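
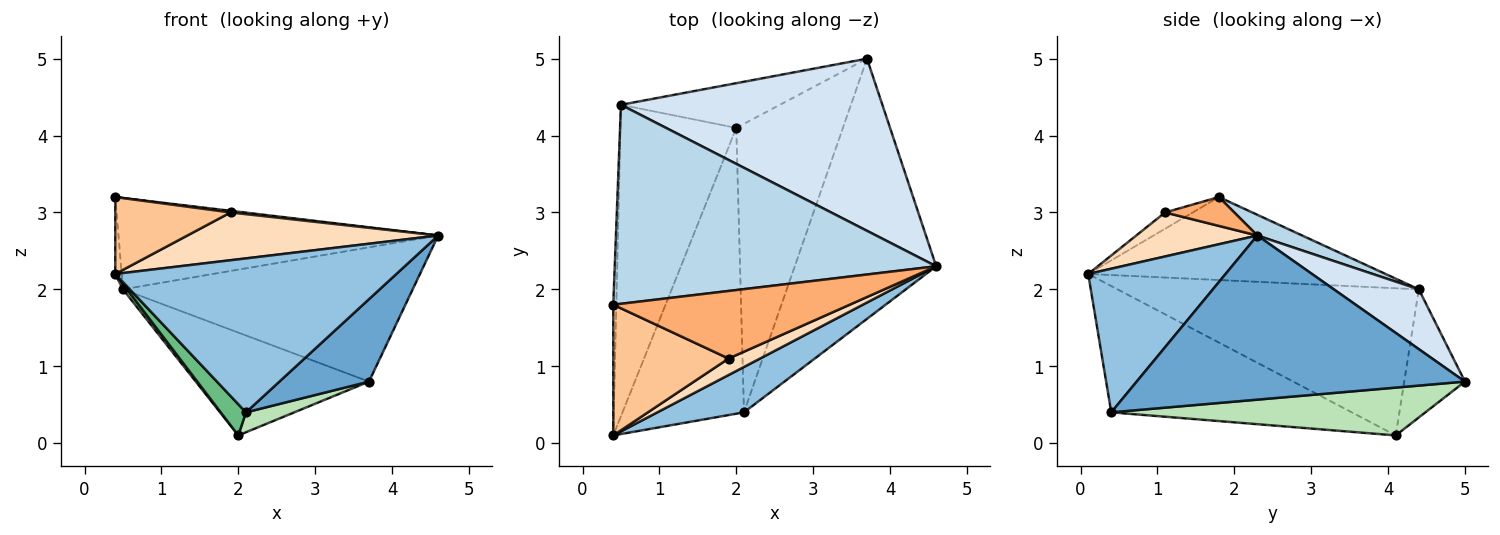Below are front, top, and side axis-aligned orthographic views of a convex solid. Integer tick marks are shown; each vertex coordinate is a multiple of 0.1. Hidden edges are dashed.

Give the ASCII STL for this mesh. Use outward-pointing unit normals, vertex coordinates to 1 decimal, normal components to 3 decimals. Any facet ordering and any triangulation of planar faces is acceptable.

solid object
 facet normal 0.742 -0.202 -0.639
  outer loop
   vertex 2.1 0.4 0.4
   vertex 3.7 5.0 0.8
   vertex 4.6 2.3 2.7
  endloop
 endfacet
 facet normal 0.424 -0.868 0.256
  outer loop
   vertex 2.1 0.4 0.4
   vertex 4.6 2.3 2.7
   vertex 0.4 0.1 2.2
  endloop
 endfacet
 facet normal 0.058 0.416 0.907
  outer loop
   vertex 0.5 4.4 2.0
   vertex 0.4 1.8 3.2
   vertex 4.6 2.3 2.7
  endloop
 endfacet
 facet normal 0.178 0.605 0.776
  outer loop
   vertex 0.5 4.4 2.0
   vertex 4.6 2.3 2.7
   vertex 3.7 5.0 0.8
  endloop
 endfacet
 facet normal -0.999 0.022 -0.037
  outer loop
   vertex 0.5 4.4 2.0
   vertex 0.4 0.1 2.2
   vertex 0.4 1.8 3.2
  endloop
 endfacet
 facet normal 0.121 -0.024 0.992
  outer loop
   vertex 1.9 1.1 3.0
   vertex 4.6 2.3 2.7
   vertex 0.4 1.8 3.2
  endloop
 endfacet
 facet normal -0.121 -0.503 0.856
  outer loop
   vertex 1.9 1.1 3.0
   vertex 0.4 1.8 3.2
   vertex 0.4 0.1 2.2
  endloop
 endfacet
 facet normal 0.415 -0.860 0.297
  outer loop
   vertex 1.9 1.1 3.0
   vertex 0.4 0.1 2.2
   vertex 4.6 2.3 2.7
  endloop
 endfacet
 facet normal -0.719 -0.075 -0.691
  outer loop
   vertex 2.0 4.1 0.1
   vertex 2.1 0.4 0.4
   vertex 0.4 0.1 2.2
  endloop
 endfacet
 facet normal -0.786 -0.011 -0.619
  outer loop
   vertex 2.0 4.1 0.1
   vertex 0.4 0.1 2.2
   vertex 0.5 4.4 2.0
  endloop
 endfacet
 facet normal 0.408 -0.063 -0.911
  outer loop
   vertex 2.0 4.1 0.1
   vertex 3.7 5.0 0.8
   vertex 2.1 0.4 0.4
  endloop
 endfacet
 facet normal -0.306 0.873 -0.379
  outer loop
   vertex 2.0 4.1 0.1
   vertex 0.5 4.4 2.0
   vertex 3.7 5.0 0.8
  endloop
 endfacet
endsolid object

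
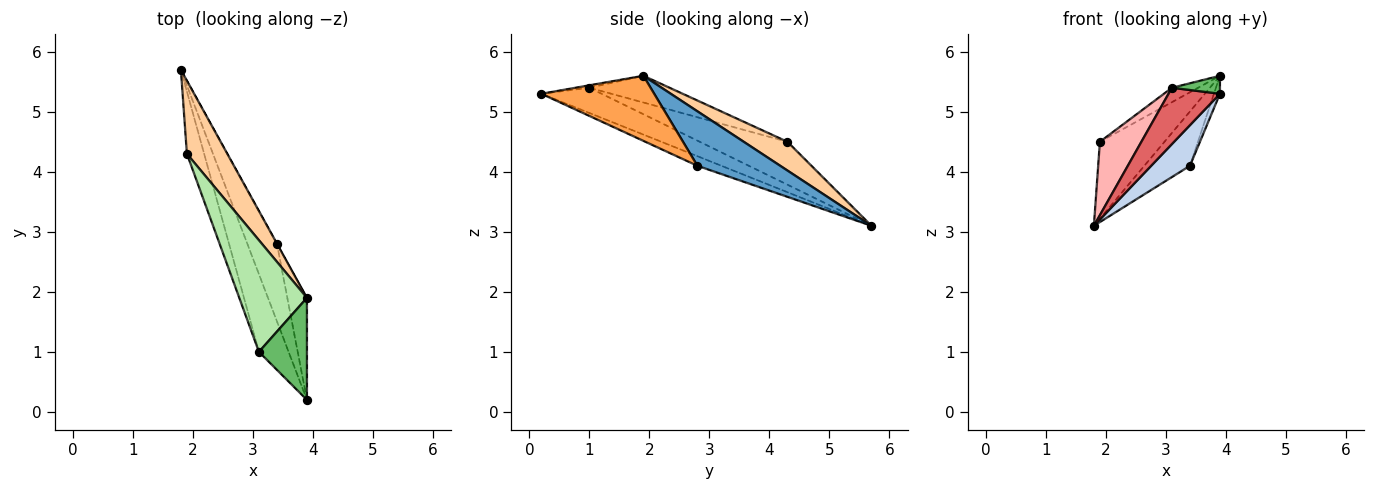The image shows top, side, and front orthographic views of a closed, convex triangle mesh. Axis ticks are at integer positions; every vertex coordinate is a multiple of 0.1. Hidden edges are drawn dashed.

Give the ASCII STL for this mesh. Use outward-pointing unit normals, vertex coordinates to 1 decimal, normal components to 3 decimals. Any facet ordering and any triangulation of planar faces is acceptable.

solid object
 facet normal 0.876 0.482 -0.003
  outer loop
   vertex 3.4 2.8 4.1
   vertex 1.8 5.7 3.1
   vertex 3.9 1.9 5.6
  endloop
 endfacet
 facet normal -0.276 -0.446 -0.851
  outer loop
   vertex 3.4 2.8 4.1
   vertex 3.9 0.2 5.3
   vertex 1.8 5.7 3.1
  endloop
 endfacet
 facet normal 0.956 0.051 -0.288
  outer loop
   vertex 3.4 2.8 4.1
   vertex 3.9 1.9 5.6
   vertex 3.9 0.2 5.3
  endloop
 endfacet
 facet normal 0.440 0.650 0.619
  outer loop
   vertex 1.9 4.3 4.5
   vertex 3.9 1.9 5.6
   vertex 1.8 5.7 3.1
  endloop
 endfacet
 facet normal -0.051 -0.174 0.984
  outer loop
   vertex 3.1 1.0 5.4
   vertex 3.9 0.2 5.3
   vertex 3.9 1.9 5.6
  endloop
 endfacet
 facet normal -0.365 0.119 0.923
  outer loop
   vertex 3.1 1.0 5.4
   vertex 3.9 1.9 5.6
   vertex 1.9 4.3 4.5
  endloop
 endfacet
 facet normal -0.567 -0.483 -0.667
  outer loop
   vertex 3.1 1.0 5.4
   vertex 1.8 5.7 3.1
   vertex 3.9 0.2 5.3
  endloop
 endfacet
 facet normal -0.850 -0.402 -0.341
  outer loop
   vertex 3.1 1.0 5.4
   vertex 1.9 4.3 4.5
   vertex 1.8 5.7 3.1
  endloop
 endfacet
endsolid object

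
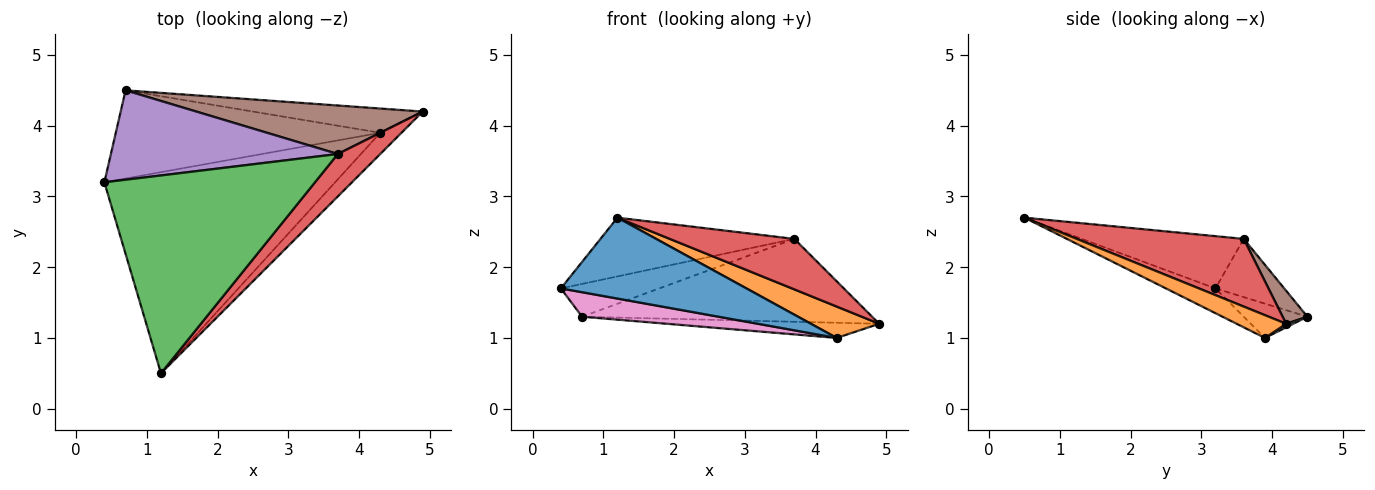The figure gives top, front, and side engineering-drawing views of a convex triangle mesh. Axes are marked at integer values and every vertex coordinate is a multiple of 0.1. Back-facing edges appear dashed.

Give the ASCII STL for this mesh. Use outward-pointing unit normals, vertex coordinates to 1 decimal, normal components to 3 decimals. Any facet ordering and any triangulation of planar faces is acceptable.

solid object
 facet normal -0.099 -0.371 -0.923
  outer loop
   vertex 4.3 3.9 1.0
   vertex 1.2 0.5 2.7
   vertex 0.4 3.2 1.7
  endloop
 endfacet
 facet normal 0.515 -0.710 -0.480
  outer loop
   vertex 4.3 3.9 1.0
   vertex 4.9 4.2 1.2
   vertex 1.2 0.5 2.7
  endloop
 endfacet
 facet normal -0.231 0.277 0.933
  outer loop
   vertex 3.7 3.6 2.4
   vertex 0.4 3.2 1.7
   vertex 1.2 0.5 2.7
  endloop
 endfacet
 facet normal 0.716 -0.534 0.449
  outer loop
   vertex 3.7 3.6 2.4
   vertex 1.2 0.5 2.7
   vertex 4.9 4.2 1.2
  endloop
 endfacet
 facet normal -0.234 0.335 0.913
  outer loop
   vertex 0.7 4.5 1.3
   vertex 0.4 3.2 1.7
   vertex 3.7 3.6 2.4
  endloop
 endfacet
 facet normal 0.073 0.861 0.504
  outer loop
   vertex 0.7 4.5 1.3
   vertex 3.7 3.6 2.4
   vertex 4.9 4.2 1.2
  endloop
 endfacet
 facet normal -0.124 -0.266 -0.956
  outer loop
   vertex 0.7 4.5 1.3
   vertex 4.3 3.9 1.0
   vertex 0.4 3.2 1.7
  endloop
 endfacet
 facet normal 0.018 0.530 -0.848
  outer loop
   vertex 0.7 4.5 1.3
   vertex 4.9 4.2 1.2
   vertex 4.3 3.9 1.0
  endloop
 endfacet
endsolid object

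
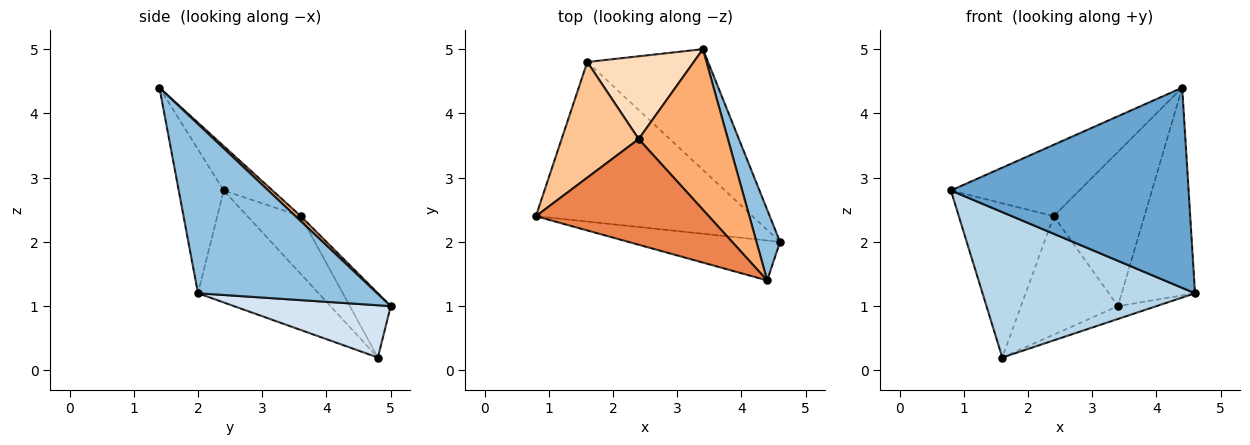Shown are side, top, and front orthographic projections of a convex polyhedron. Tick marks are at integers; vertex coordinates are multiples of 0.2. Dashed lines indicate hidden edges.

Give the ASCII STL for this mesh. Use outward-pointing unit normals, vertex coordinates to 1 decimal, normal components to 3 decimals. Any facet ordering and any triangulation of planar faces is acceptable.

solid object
 facet normal -0.182 -0.964 -0.192
  outer loop
   vertex 4.4 1.4 4.4
   vertex 0.8 2.4 2.8
   vertex 4.6 2.0 1.2
  endloop
 endfacet
 facet normal 0.918 0.376 0.128
  outer loop
   vertex 4.4 1.4 4.4
   vertex 4.6 2.0 1.2
   vertex 3.4 5.0 1.0
  endloop
 endfacet
 facet normal -0.357 -0.629 -0.691
  outer loop
   vertex 1.6 4.8 0.2
   vertex 4.6 2.0 1.2
   vertex 0.8 2.4 2.8
  endloop
 endfacet
 facet normal 0.395 0.097 -0.913
  outer loop
   vertex 1.6 4.8 0.2
   vertex 3.4 5.0 1.0
   vertex 4.6 2.0 1.2
  endloop
 endfacet
 facet normal -0.208 0.548 0.810
  outer loop
   vertex 2.4 3.6 2.4
   vertex 0.8 2.4 2.8
   vertex 4.4 1.4 4.4
  endloop
 endfacet
 facet normal 0.040 0.692 0.721
  outer loop
   vertex 2.4 3.6 2.4
   vertex 4.4 1.4 4.4
   vertex 3.4 5.0 1.0
  endloop
 endfacet
 facet normal -0.410 0.730 0.547
  outer loop
   vertex 2.4 3.6 2.4
   vertex 1.6 4.8 0.2
   vertex 0.8 2.4 2.8
  endloop
 endfacet
 facet normal -0.327 0.775 0.541
  outer loop
   vertex 2.4 3.6 2.4
   vertex 3.4 5.0 1.0
   vertex 1.6 4.8 0.2
  endloop
 endfacet
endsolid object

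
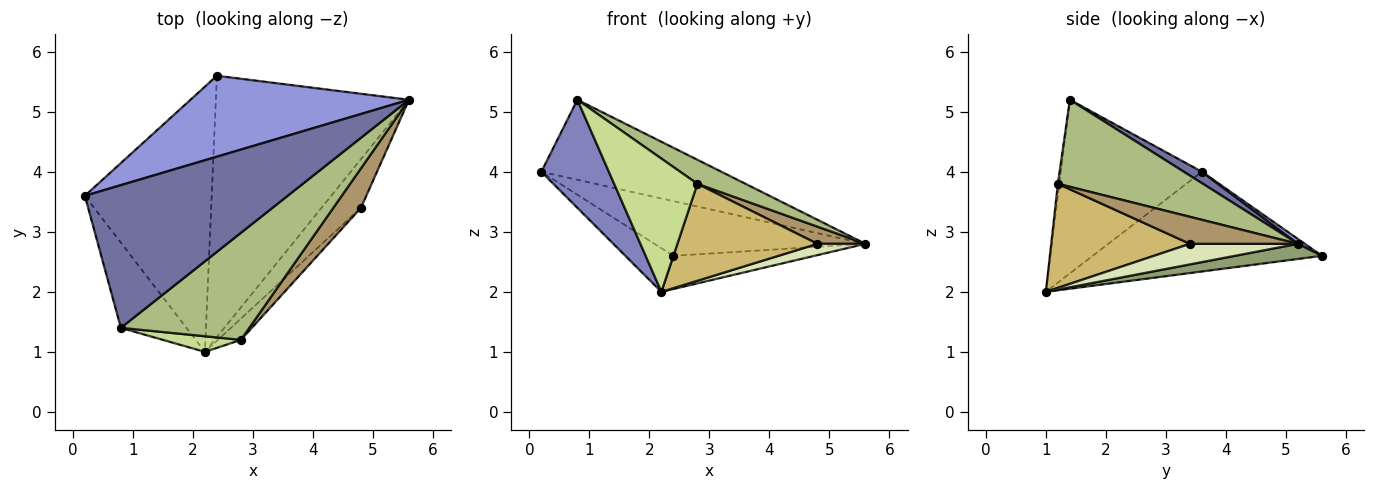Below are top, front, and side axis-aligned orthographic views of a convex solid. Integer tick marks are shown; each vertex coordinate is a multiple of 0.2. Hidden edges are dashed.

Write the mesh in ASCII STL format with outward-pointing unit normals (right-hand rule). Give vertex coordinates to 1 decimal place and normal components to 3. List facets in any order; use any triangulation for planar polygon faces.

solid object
 facet normal 0.049 0.489 0.871
  outer loop
   vertex 0.8 1.4 5.2
   vertex 5.6 5.2 2.8
   vertex 0.2 3.6 4.0
  endloop
 endfacet
 facet normal -0.854 -0.409 -0.322
  outer loop
   vertex 0.8 1.4 5.2
   vertex 0.2 3.6 4.0
   vertex 2.2 1.0 2.0
  endloop
 endfacet
 facet normal 0.018 0.560 0.828
  outer loop
   vertex 2.4 5.6 2.6
   vertex 0.2 3.6 4.0
   vertex 5.6 5.2 2.8
  endloop
 endfacet
 facet normal -0.613 0.128 -0.780
  outer loop
   vertex 2.4 5.6 2.6
   vertex 2.2 1.0 2.0
   vertex 0.2 3.6 4.0
  endloop
 endfacet
 facet normal 0.078 0.126 -0.989
  outer loop
   vertex 2.4 5.6 2.6
   vertex 5.6 5.2 2.8
   vertex 2.2 1.0 2.0
  endloop
 endfacet
 facet normal 0.552 -0.183 0.814
  outer loop
   vertex 2.8 1.2 3.8
   vertex 5.6 5.2 2.8
   vertex 0.8 1.4 5.2
  endloop
 endfacet
 facet normal -0.018 -0.993 0.116
  outer loop
   vertex 2.8 1.2 3.8
   vertex 0.8 1.4 5.2
   vertex 2.2 1.0 2.0
  endloop
 endfacet
 facet normal 0.453 -0.201 -0.868
  outer loop
   vertex 4.8 3.4 2.8
   vertex 2.2 1.0 2.0
   vertex 5.6 5.2 2.8
  endloop
 endfacet
 facet normal 0.668 -0.297 0.683
  outer loop
   vertex 4.8 3.4 2.8
   vertex 5.6 5.2 2.8
   vertex 2.8 1.2 3.8
  endloop
 endfacet
 facet normal 0.695 -0.702 -0.154
  outer loop
   vertex 4.8 3.4 2.8
   vertex 2.8 1.2 3.8
   vertex 2.2 1.0 2.0
  endloop
 endfacet
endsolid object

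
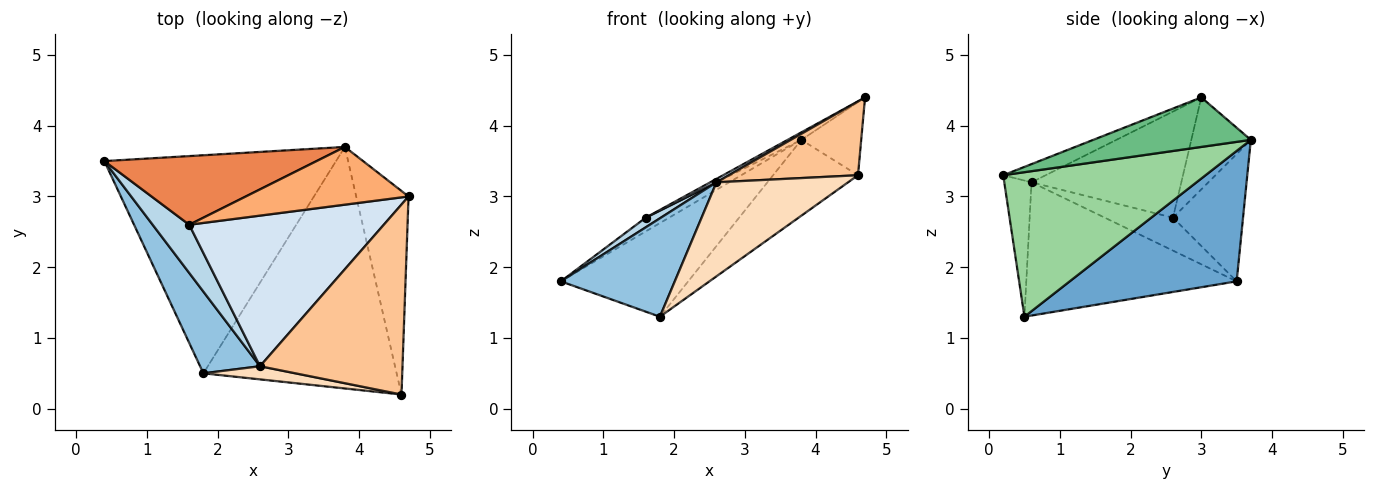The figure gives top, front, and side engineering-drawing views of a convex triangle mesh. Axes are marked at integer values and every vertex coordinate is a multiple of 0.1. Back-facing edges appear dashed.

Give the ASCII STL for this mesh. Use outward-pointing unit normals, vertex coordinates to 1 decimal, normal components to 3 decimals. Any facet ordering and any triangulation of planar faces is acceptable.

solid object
 facet normal 0.459 0.350 -0.816
  outer loop
   vertex 3.8 3.7 3.8
   vertex 1.8 0.5 1.3
   vertex 0.4 3.5 1.8
  endloop
 endfacet
 facet normal -0.818 -0.443 0.368
  outer loop
   vertex 2.6 0.6 3.2
   vertex 0.4 3.5 1.8
   vertex 1.8 0.5 1.3
  endloop
 endfacet
 facet normal -0.662 -0.147 0.735
  outer loop
   vertex 1.6 2.6 2.7
   vertex 0.4 3.5 1.8
   vertex 2.6 0.6 3.2
  endloop
 endfacet
 facet normal -0.479 -0.020 0.878
  outer loop
   vertex 1.6 2.6 2.7
   vertex 2.6 0.6 3.2
   vertex 4.7 3.0 4.4
  endloop
 endfacet
 facet normal -0.507 0.169 0.845
  outer loop
   vertex 1.6 2.6 2.7
   vertex 3.8 3.7 3.8
   vertex 0.4 3.5 1.8
  endloop
 endfacet
 facet normal -0.489 0.113 0.865
  outer loop
   vertex 1.6 2.6 2.7
   vertex 4.7 3.0 4.4
   vertex 3.8 3.7 3.8
  endloop
 endfacet
 facet normal -0.118 -0.359 0.926
  outer loop
   vertex 4.6 0.2 3.3
   vertex 4.7 3.0 4.4
   vertex 2.6 0.6 3.2
  endloop
 endfacet
 facet normal -0.201 -0.970 0.136
  outer loop
   vertex 4.6 0.2 3.3
   vertex 2.6 0.6 3.2
   vertex 1.8 0.5 1.3
  endloop
 endfacet
 facet normal 0.665 0.252 -0.703
  outer loop
   vertex 4.6 0.2 3.3
   vertex 3.8 3.7 3.8
   vertex 4.7 3.0 4.4
  endloop
 endfacet
 facet normal 0.581 0.244 -0.777
  outer loop
   vertex 4.6 0.2 3.3
   vertex 1.8 0.5 1.3
   vertex 3.8 3.7 3.8
  endloop
 endfacet
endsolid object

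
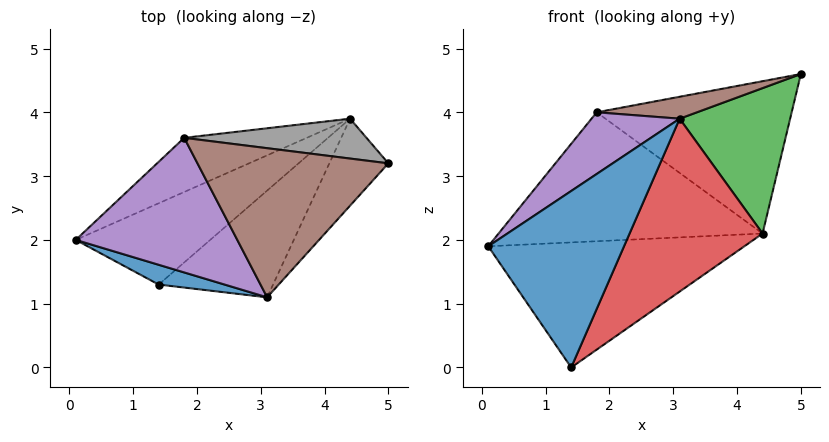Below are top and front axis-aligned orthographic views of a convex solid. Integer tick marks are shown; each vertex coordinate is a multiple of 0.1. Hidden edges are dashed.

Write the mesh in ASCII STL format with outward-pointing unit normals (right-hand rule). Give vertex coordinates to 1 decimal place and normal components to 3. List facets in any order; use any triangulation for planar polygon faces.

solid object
 facet normal -0.349 -0.931 0.104
  outer loop
   vertex 1.4 1.3 0.0
   vertex 3.1 1.1 3.9
   vertex 0.1 2.0 1.9
  endloop
 endfacet
 facet normal -0.326 0.793 -0.515
  outer loop
   vertex 4.4 3.9 2.1
   vertex 1.4 1.3 0.0
   vertex 0.1 2.0 1.9
  endloop
 endfacet
 facet normal 0.751 -0.567 -0.339
  outer loop
   vertex 4.4 3.9 2.1
   vertex 5.0 3.2 4.6
   vertex 3.1 1.1 3.9
  endloop
 endfacet
 facet normal 0.742 -0.571 -0.352
  outer loop
   vertex 4.4 3.9 2.1
   vertex 3.1 1.1 3.9
   vertex 1.4 1.3 0.0
  endloop
 endfacet
 facet normal -0.590 -0.336 0.734
  outer loop
   vertex 1.8 3.6 4.0
   vertex 0.1 2.0 1.9
   vertex 3.1 1.1 3.9
  endloop
 endfacet
 facet normal -0.200 -0.143 0.969
  outer loop
   vertex 1.8 3.6 4.0
   vertex 3.1 1.1 3.9
   vertex 5.0 3.2 4.6
  endloop
 endfacet
 facet normal -0.363 0.859 -0.361
  outer loop
   vertex 1.8 3.6 4.0
   vertex 4.4 3.9 2.1
   vertex 0.1 2.0 1.9
  endloop
 endfacet
 facet normal 0.073 0.965 0.253
  outer loop
   vertex 1.8 3.6 4.0
   vertex 5.0 3.2 4.6
   vertex 4.4 3.9 2.1
  endloop
 endfacet
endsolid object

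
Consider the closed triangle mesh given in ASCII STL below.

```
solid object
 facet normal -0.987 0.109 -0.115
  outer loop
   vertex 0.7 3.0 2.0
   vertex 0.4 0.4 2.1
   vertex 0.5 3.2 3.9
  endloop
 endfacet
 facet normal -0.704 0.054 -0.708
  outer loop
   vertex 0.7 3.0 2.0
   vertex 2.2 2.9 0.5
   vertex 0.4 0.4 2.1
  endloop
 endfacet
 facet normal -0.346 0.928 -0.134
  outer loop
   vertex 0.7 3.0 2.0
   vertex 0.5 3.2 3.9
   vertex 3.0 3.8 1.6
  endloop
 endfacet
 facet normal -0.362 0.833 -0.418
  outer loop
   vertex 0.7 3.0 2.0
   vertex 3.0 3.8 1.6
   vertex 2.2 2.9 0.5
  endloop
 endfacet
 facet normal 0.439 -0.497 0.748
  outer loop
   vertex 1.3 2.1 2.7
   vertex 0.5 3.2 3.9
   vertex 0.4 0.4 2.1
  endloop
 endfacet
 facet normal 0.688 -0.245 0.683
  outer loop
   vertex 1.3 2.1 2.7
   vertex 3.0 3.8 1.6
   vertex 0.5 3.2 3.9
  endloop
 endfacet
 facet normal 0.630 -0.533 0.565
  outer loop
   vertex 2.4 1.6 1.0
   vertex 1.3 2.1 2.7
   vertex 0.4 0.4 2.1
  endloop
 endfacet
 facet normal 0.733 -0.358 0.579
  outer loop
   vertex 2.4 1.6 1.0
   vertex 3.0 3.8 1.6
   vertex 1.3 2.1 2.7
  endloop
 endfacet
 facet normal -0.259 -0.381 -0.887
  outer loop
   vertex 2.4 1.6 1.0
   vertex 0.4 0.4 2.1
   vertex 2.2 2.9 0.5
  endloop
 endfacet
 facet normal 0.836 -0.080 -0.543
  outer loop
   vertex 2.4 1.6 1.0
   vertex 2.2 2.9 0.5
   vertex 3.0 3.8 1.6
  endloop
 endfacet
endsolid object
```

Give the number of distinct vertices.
7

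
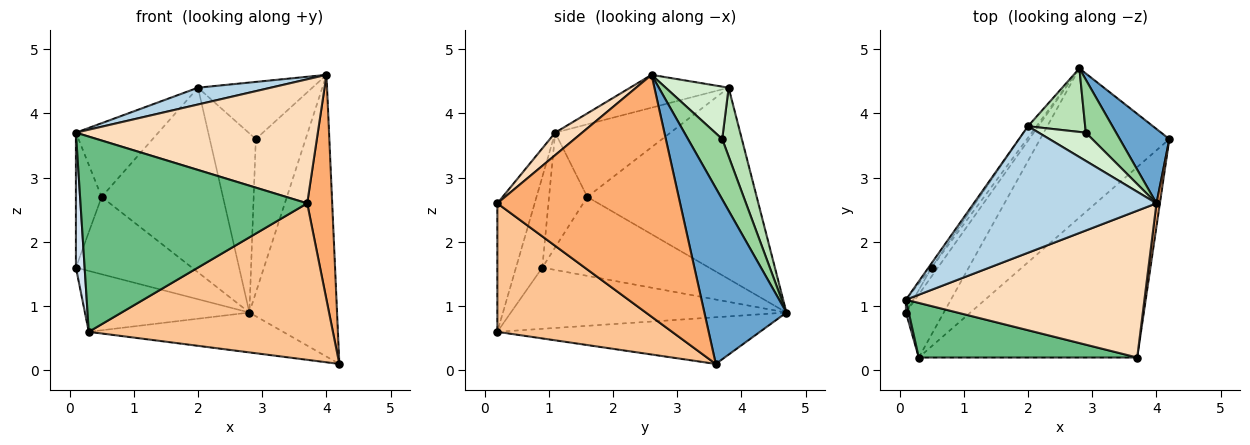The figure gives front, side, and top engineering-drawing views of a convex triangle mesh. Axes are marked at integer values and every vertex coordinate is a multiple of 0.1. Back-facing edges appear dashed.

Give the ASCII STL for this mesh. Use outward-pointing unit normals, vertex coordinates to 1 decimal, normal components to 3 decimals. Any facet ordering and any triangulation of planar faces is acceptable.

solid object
 facet normal 0.671 0.717 0.189
  outer loop
   vertex 4.0 2.6 4.6
   vertex 4.2 3.6 0.1
   vertex 2.8 4.7 0.9
  endloop
 endfacet
 facet normal -0.330 0.244 -0.912
  outer loop
   vertex 0.3 0.2 0.6
   vertex 2.8 4.7 0.9
   vertex 4.2 3.6 0.1
  endloop
 endfacet
 facet normal -0.175 -0.130 0.976
  outer loop
   vertex 2.0 3.8 4.4
   vertex 0.1 1.1 3.7
   vertex 4.0 2.6 4.6
  endloop
 endfacet
 facet normal -0.949 -0.314 0.030
  outer loop
   vertex 0.1 0.9 1.6
   vertex 0.3 0.2 0.6
   vertex 0.1 1.1 3.7
  endloop
 endfacet
 facet normal -0.759 0.453 -0.469
  outer loop
   vertex 0.1 0.9 1.6
   vertex 2.8 4.7 0.9
   vertex 0.3 0.2 0.6
  endloop
 endfacet
 facet normal 0.991 -0.135 0.014
  outer loop
   vertex 3.7 0.2 2.6
   vertex 4.2 3.6 0.1
   vertex 4.0 2.6 4.6
  endloop
 endfacet
 facet normal 0.414 -0.578 -0.703
  outer loop
   vertex 3.7 0.2 2.6
   vertex 0.3 0.2 0.6
   vertex 4.2 3.6 0.1
  endloop
 endfacet
 facet normal 0.072 -0.644 0.762
  outer loop
   vertex 3.7 0.2 2.6
   vertex 4.0 2.6 4.6
   vertex 0.1 1.1 3.7
  endloop
 endfacet
 facet normal -0.156 -0.951 0.266
  outer loop
   vertex 3.7 0.2 2.6
   vertex 0.1 1.1 3.7
   vertex 0.3 0.2 0.6
  endloop
 endfacet
 facet normal 0.544 0.793 0.274
  outer loop
   vertex 2.9 3.7 3.6
   vertex 4.0 2.6 4.6
   vertex 2.8 4.7 0.9
  endloop
 endfacet
 facet normal 0.373 0.875 0.310
  outer loop
   vertex 2.9 3.7 3.6
   vertex 2.8 4.7 0.9
   vertex 2.0 3.8 4.4
  endloop
 endfacet
 facet normal 0.443 0.804 0.397
  outer loop
   vertex 2.9 3.7 3.6
   vertex 2.0 3.8 4.4
   vertex 4.0 2.6 4.6
  endloop
 endfacet
 facet normal -0.829 0.557 -0.053
  outer loop
   vertex 0.5 1.6 2.7
   vertex 0.1 0.9 1.6
   vertex 0.1 1.1 3.7
  endloop
 endfacet
 facet normal -0.819 0.570 -0.065
  outer loop
   vertex 0.5 1.6 2.7
   vertex 2.8 4.7 0.9
   vertex 0.1 0.9 1.6
  endloop
 endfacet
 facet normal -0.813 0.581 -0.035
  outer loop
   vertex 0.5 1.6 2.7
   vertex 0.1 1.1 3.7
   vertex 2.0 3.8 4.4
  endloop
 endfacet
 facet normal -0.812 0.582 -0.036
  outer loop
   vertex 0.5 1.6 2.7
   vertex 2.0 3.8 4.4
   vertex 2.8 4.7 0.9
  endloop
 endfacet
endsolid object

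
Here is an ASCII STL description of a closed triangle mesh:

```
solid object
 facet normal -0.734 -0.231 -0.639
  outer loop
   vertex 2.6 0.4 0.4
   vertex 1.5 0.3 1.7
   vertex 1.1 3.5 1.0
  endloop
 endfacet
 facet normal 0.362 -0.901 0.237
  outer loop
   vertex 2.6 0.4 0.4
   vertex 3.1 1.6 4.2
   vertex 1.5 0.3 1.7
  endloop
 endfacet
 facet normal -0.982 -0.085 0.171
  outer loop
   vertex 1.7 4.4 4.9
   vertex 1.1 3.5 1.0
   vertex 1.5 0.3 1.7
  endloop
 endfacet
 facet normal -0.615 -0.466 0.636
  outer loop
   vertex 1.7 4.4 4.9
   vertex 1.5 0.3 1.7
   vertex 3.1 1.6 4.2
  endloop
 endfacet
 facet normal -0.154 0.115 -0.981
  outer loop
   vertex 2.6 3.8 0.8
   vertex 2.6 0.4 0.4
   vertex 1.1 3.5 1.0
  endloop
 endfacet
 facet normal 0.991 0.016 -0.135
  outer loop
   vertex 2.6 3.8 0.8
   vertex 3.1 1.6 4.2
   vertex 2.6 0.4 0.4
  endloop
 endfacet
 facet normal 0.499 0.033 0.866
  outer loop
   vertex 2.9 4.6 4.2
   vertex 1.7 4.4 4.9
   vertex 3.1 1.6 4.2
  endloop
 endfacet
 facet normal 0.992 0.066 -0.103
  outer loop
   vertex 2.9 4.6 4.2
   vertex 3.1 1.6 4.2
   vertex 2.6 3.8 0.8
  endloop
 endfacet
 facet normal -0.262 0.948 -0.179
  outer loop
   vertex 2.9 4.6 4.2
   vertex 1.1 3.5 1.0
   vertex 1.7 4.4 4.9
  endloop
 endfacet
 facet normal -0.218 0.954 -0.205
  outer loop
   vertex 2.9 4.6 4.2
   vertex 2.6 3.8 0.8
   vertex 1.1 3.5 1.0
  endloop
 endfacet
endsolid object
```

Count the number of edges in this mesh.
15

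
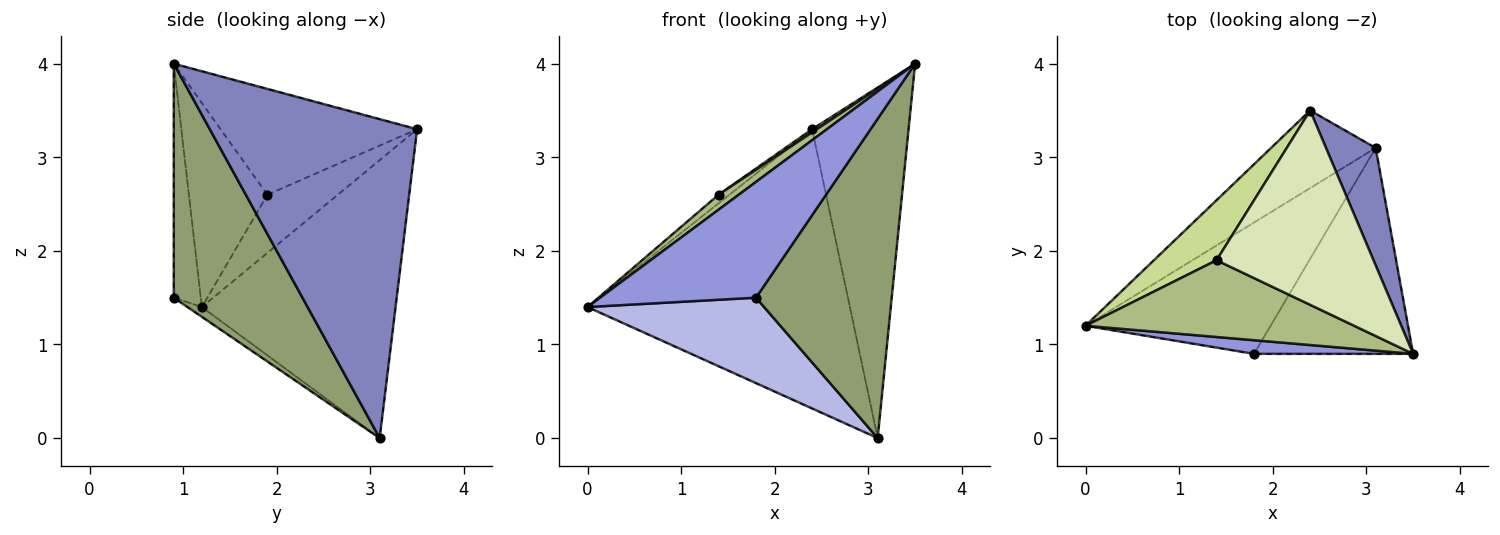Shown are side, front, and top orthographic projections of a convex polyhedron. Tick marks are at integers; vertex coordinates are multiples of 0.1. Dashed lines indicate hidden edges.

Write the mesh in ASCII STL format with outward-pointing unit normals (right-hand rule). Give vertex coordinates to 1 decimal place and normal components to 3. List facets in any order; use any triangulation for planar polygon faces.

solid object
 facet normal -0.580 0.785 -0.218
  outer loop
   vertex 3.1 3.1 0.0
   vertex 0.0 1.2 1.4
   vertex 2.4 3.5 3.3
  endloop
 endfacet
 facet normal 0.898 0.418 0.140
  outer loop
   vertex 3.1 3.1 0.0
   vertex 2.4 3.5 3.3
   vertex 3.5 0.9 4.0
  endloop
 endfacet
 facet normal -0.170 -0.979 0.115
  outer loop
   vertex 1.8 0.9 1.5
   vertex 3.5 0.9 4.0
   vertex 0.0 1.2 1.4
  endloop
 endfacet
 facet normal -0.044 -0.545 -0.837
  outer loop
   vertex 1.8 0.9 1.5
   vertex 0.0 1.2 1.4
   vertex 3.1 3.1 0.0
  endloop
 endfacet
 facet normal 0.623 -0.657 -0.424
  outer loop
   vertex 1.8 0.9 1.5
   vertex 3.1 3.1 0.0
   vertex 3.5 0.9 4.0
  endloop
 endfacet
 facet normal -0.598 -0.154 0.787
  outer loop
   vertex 1.4 1.9 2.6
   vertex 0.0 1.2 1.4
   vertex 3.5 0.9 4.0
  endloop
 endfacet
 facet normal -0.677 0.104 0.729
  outer loop
   vertex 1.4 1.9 2.6
   vertex 2.4 3.5 3.3
   vertex 0.0 1.2 1.4
  endloop
 endfacet
 facet normal -0.559 -0.013 0.829
  outer loop
   vertex 1.4 1.9 2.6
   vertex 3.5 0.9 4.0
   vertex 2.4 3.5 3.3
  endloop
 endfacet
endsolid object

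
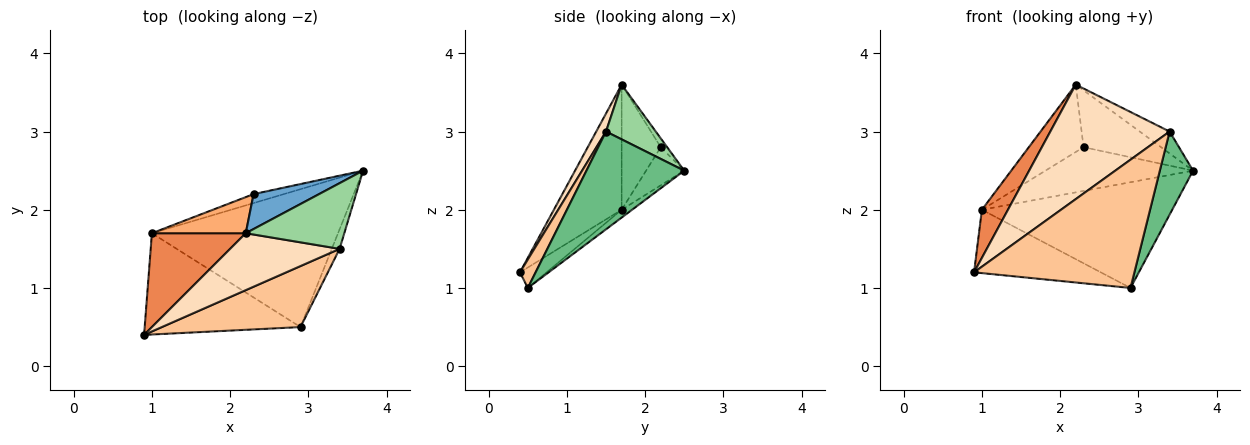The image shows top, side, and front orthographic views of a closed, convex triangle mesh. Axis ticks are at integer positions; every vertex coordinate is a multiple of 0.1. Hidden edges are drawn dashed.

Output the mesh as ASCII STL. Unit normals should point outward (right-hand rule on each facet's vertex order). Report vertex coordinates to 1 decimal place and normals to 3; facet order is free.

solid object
 facet normal -0.070 0.850 0.522
  outer loop
   vertex 2.3 2.2 2.8
   vertex 2.2 1.7 3.6
   vertex 3.7 2.5 2.5
  endloop
 endfacet
 facet normal -0.111 0.527 -0.843
  outer loop
   vertex 1.0 1.7 2.0
   vertex 2.9 0.5 1.0
   vertex 0.9 0.4 1.2
  endloop
 endfacet
 facet normal -0.033 0.608 -0.793
  outer loop
   vertex 1.0 1.7 2.0
   vertex 3.7 2.5 2.5
   vertex 2.9 0.5 1.0
  endloop
 endfacet
 facet normal -0.245 0.950 -0.195
  outer loop
   vertex 1.0 1.7 2.0
   vertex 2.3 2.2 2.8
   vertex 3.7 2.5 2.5
  endloop
 endfacet
 facet normal -0.765 -0.294 0.573
  outer loop
   vertex 1.0 1.7 2.0
   vertex 0.9 0.4 1.2
   vertex 2.2 1.7 3.6
  endloop
 endfacet
 facet normal -0.533 0.746 0.400
  outer loop
   vertex 1.0 1.7 2.0
   vertex 2.2 1.7 3.6
   vertex 2.3 2.2 2.8
  endloop
 endfacet
 facet normal 0.088 -0.900 0.428
  outer loop
   vertex 3.4 1.5 3.0
   vertex 0.9 0.4 1.2
   vertex 2.9 0.5 1.0
  endloop
 endfacet
 facet normal 0.073 -0.893 0.444
  outer loop
   vertex 3.4 1.5 3.0
   vertex 2.2 1.7 3.6
   vertex 0.9 0.4 1.2
  endloop
 endfacet
 facet normal 0.944 -0.321 -0.076
  outer loop
   vertex 3.4 1.5 3.0
   vertex 2.9 0.5 1.0
   vertex 3.7 2.5 2.5
  endloop
 endfacet
 facet normal 0.466 0.280 0.839
  outer loop
   vertex 3.4 1.5 3.0
   vertex 3.7 2.5 2.5
   vertex 2.2 1.7 3.6
  endloop
 endfacet
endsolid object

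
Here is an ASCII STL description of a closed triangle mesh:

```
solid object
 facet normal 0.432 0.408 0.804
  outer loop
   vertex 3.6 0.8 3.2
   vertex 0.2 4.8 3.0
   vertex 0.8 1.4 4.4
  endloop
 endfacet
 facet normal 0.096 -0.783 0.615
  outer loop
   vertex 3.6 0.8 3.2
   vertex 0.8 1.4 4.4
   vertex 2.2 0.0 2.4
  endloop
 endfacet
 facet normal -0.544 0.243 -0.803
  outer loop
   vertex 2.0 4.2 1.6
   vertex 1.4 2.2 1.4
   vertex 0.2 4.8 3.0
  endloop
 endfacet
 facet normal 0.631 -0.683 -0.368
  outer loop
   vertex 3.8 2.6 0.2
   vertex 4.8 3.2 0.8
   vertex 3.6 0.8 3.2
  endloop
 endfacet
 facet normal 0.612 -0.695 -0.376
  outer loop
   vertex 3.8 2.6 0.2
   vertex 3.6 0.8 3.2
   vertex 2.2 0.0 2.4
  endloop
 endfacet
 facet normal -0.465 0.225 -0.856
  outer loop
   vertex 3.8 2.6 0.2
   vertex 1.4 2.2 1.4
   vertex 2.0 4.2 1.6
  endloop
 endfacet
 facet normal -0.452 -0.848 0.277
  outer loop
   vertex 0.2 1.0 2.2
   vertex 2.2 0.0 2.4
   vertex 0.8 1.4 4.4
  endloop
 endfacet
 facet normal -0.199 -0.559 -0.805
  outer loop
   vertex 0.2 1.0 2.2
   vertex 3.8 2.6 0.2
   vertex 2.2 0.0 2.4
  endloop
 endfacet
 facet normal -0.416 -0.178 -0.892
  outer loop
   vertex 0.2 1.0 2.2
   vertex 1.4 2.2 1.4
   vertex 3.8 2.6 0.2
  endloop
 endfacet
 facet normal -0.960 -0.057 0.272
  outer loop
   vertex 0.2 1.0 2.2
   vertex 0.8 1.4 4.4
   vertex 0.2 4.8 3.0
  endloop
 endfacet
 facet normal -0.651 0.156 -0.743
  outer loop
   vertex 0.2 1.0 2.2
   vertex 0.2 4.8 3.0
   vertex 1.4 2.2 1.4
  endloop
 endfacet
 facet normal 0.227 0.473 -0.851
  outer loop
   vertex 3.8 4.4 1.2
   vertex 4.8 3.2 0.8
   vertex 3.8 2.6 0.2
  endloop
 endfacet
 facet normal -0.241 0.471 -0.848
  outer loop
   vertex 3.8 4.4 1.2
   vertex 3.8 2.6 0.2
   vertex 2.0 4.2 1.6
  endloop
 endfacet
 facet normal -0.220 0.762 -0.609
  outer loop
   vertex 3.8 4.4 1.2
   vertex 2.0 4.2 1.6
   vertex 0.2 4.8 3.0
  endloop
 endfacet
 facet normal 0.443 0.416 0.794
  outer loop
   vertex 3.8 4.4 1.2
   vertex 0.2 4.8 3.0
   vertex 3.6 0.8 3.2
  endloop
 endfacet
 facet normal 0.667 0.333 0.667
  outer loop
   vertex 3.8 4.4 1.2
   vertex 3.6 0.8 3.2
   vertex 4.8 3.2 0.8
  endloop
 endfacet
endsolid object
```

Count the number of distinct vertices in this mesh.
10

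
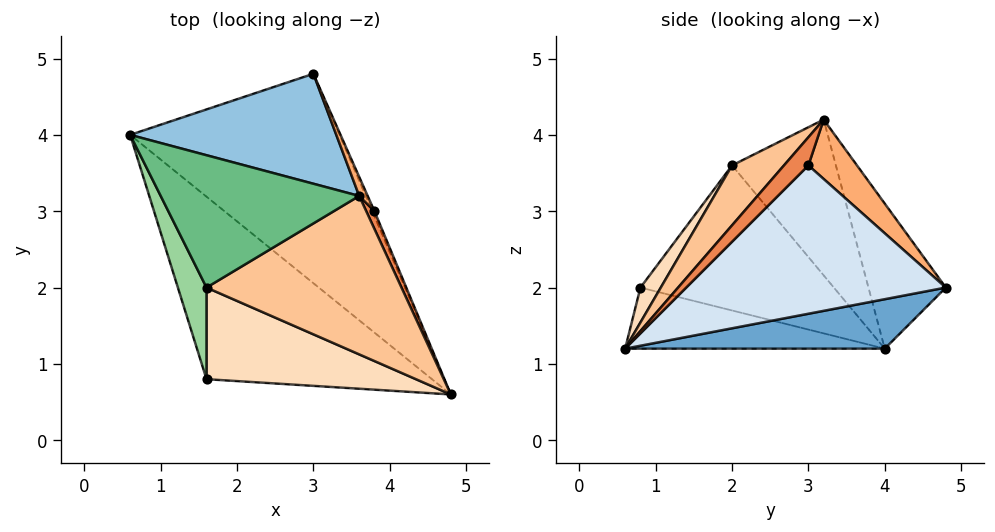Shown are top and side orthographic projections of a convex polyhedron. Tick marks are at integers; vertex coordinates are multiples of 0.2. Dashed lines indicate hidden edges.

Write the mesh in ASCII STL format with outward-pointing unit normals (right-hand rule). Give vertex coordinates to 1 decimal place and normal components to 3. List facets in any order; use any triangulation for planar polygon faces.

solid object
 facet normal 0.221 0.273 -0.936
  outer loop
   vertex 3.0 4.8 2.0
   vertex 4.8 0.6 1.2
   vertex 0.6 4.0 1.2
  endloop
 endfacet
 facet normal -0.426 0.673 0.605
  outer loop
   vertex 3.6 3.2 4.2
   vertex 3.0 4.8 2.0
   vertex 0.6 4.0 1.2
  endloop
 endfacet
 facet normal -0.249 -0.307 -0.918
  outer loop
   vertex 1.6 0.8 2.0
   vertex 0.6 4.0 1.2
   vertex 4.8 0.6 1.2
  endloop
 endfacet
 facet normal 0.918 0.396 -0.014
  outer loop
   vertex 3.8 3.0 3.6
   vertex 4.8 0.6 1.2
   vertex 3.0 4.8 2.0
  endloop
 endfacet
 facet normal 0.953 0.119 0.278
  outer loop
   vertex 3.8 3.0 3.6
   vertex 3.6 3.2 4.2
   vertex 4.8 0.6 1.2
  endloop
 endfacet
 facet normal 0.862 0.492 0.123
  outer loop
   vertex 3.8 3.0 3.6
   vertex 3.0 4.8 2.0
   vertex 3.6 3.2 4.2
  endloop
 endfacet
 facet normal 0.211 -0.695 0.687
  outer loop
   vertex 1.6 2.0 3.6
   vertex 4.8 0.6 1.2
   vertex 3.6 3.2 4.2
  endloop
 endfacet
 facet normal 0.100 -0.796 0.597
  outer loop
   vertex 1.6 2.0 3.6
   vertex 1.6 0.8 2.0
   vertex 4.8 0.6 1.2
  endloop
 endfacet
 facet normal -0.521 0.536 0.664
  outer loop
   vertex 1.6 2.0 3.6
   vertex 3.6 3.2 4.2
   vertex 0.6 4.0 1.2
  endloop
 endfacet
 facet normal -0.950 -0.250 0.187
  outer loop
   vertex 1.6 2.0 3.6
   vertex 0.6 4.0 1.2
   vertex 1.6 0.8 2.0
  endloop
 endfacet
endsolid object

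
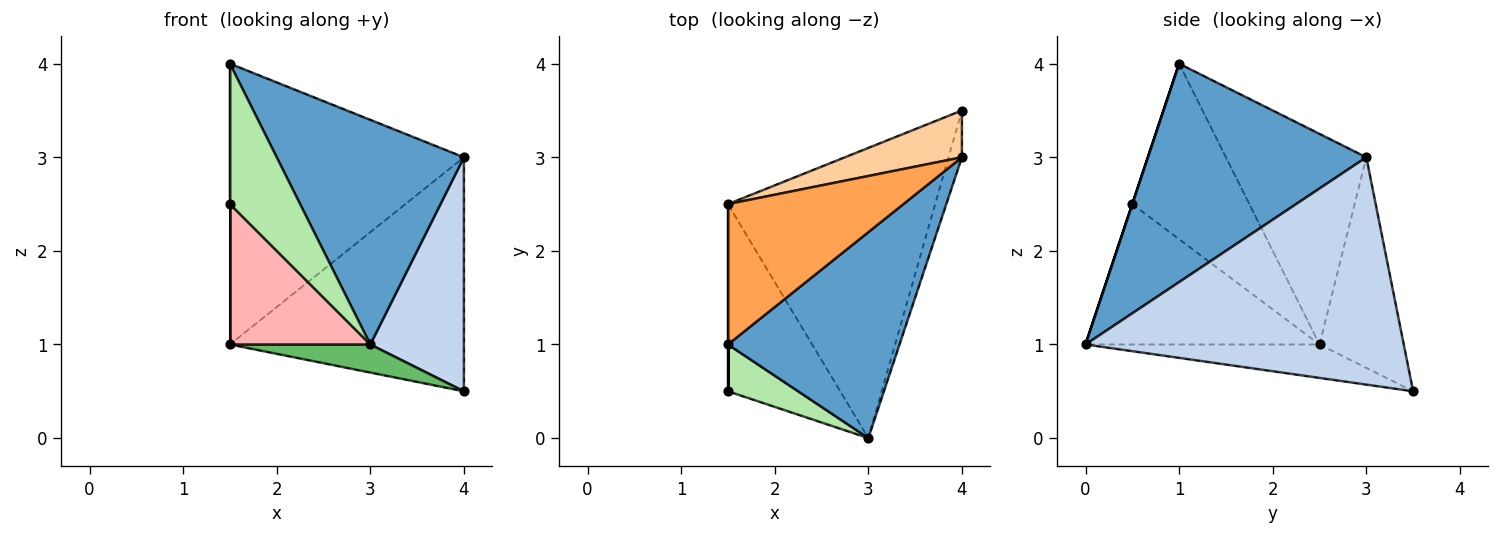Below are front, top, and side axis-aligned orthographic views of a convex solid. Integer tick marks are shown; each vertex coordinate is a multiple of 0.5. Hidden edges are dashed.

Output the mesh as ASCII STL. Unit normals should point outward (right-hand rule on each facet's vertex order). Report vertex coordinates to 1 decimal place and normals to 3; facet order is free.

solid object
 facet normal 0.652 -0.559 0.512
  outer loop
   vertex 3.0 0.0 1.0
   vertex 4.0 3.0 3.0
   vertex 1.5 1.0 4.0
  endloop
 endfacet
 facet normal 0.958 -0.282 -0.056
  outer loop
   vertex 4.0 3.5 0.5
   vertex 4.0 3.0 3.0
   vertex 3.0 0.0 1.0
  endloop
 endfacet
 facet normal -0.473 0.788 0.394
  outer loop
   vertex 1.5 2.5 1.0
   vertex 1.5 1.0 4.0
   vertex 4.0 3.0 3.0
  endloop
 endfacet
 facet normal -0.333 0.925 0.185
  outer loop
   vertex 1.5 2.5 1.0
   vertex 4.0 3.0 3.0
   vertex 4.0 3.5 0.5
  endloop
 endfacet
 facet normal -0.159 -0.095 -0.983
  outer loop
   vertex 1.5 2.5 1.0
   vertex 4.0 3.5 0.5
   vertex 3.0 0.0 1.0
  endloop
 endfacet
 facet normal 0.000 -0.949 0.316
  outer loop
   vertex 1.5 0.5 2.5
   vertex 3.0 0.0 1.0
   vertex 1.5 1.0 4.0
  endloop
 endfacet
 facet normal -1.000 0.000 0.000
  outer loop
   vertex 1.5 0.5 2.5
   vertex 1.5 1.0 4.0
   vertex 1.5 2.5 1.0
  endloop
 endfacet
 facet normal -0.707 -0.424 -0.566
  outer loop
   vertex 1.5 0.5 2.5
   vertex 1.5 2.5 1.0
   vertex 3.0 0.0 1.0
  endloop
 endfacet
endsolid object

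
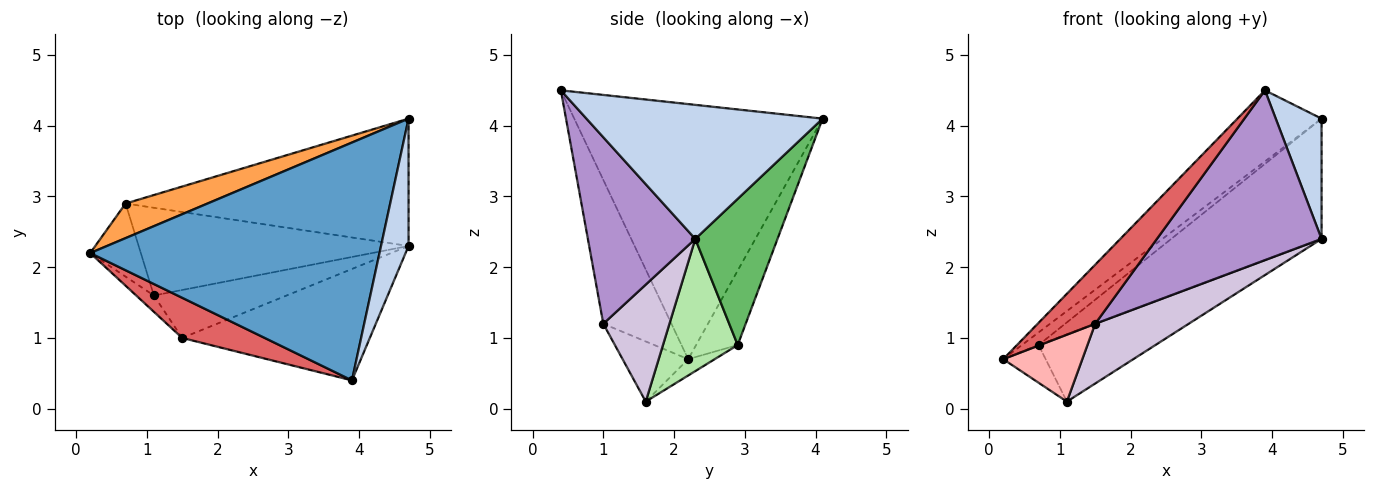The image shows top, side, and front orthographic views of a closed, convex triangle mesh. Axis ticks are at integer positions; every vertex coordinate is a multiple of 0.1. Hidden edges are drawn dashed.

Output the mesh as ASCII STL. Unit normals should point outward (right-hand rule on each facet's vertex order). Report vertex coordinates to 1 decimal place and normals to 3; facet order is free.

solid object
 facet normal -0.645 0.219 0.732
  outer loop
   vertex 3.9 0.4 4.5
   vertex 4.7 4.1 4.1
   vertex 0.2 2.2 0.7
  endloop
 endfacet
 facet normal 0.962 -0.187 0.198
  outer loop
   vertex 4.7 2.3 2.4
   vertex 4.7 4.1 4.1
   vertex 3.9 0.4 4.5
  endloop
 endfacet
 facet normal -0.650 0.260 0.715
  outer loop
   vertex 0.7 2.9 0.9
   vertex 0.2 2.2 0.7
   vertex 4.7 4.1 4.1
  endloop
 endfacet
 facet normal -0.276 0.441 -0.854
  outer loop
   vertex 0.7 2.9 0.9
   vertex 1.1 1.6 0.1
   vertex 0.2 2.2 0.7
  endloop
 endfacet
 facet normal 0.352 0.643 -0.681
  outer loop
   vertex 0.7 2.9 0.9
   vertex 4.7 4.1 4.1
   vertex 4.7 2.3 2.4
  endloop
 endfacet
 facet normal 0.362 0.567 -0.740
  outer loop
   vertex 0.7 2.9 0.9
   vertex 4.7 2.3 2.4
   vertex 1.1 1.6 0.1
  endloop
 endfacet
 facet normal -0.700 -0.591 0.402
  outer loop
   vertex 1.5 1.0 1.2
   vertex 3.9 0.4 4.5
   vertex 0.2 2.2 0.7
  endloop
 endfacet
 facet normal -0.627 -0.757 -0.185
  outer loop
   vertex 1.5 1.0 1.2
   vertex 0.2 2.2 0.7
   vertex 1.1 1.6 0.1
  endloop
 endfacet
 facet normal 0.479 -0.734 -0.482
  outer loop
   vertex 1.5 1.0 1.2
   vertex 4.7 2.3 2.4
   vertex 3.9 0.4 4.5
  endloop
 endfacet
 facet normal 0.483 -0.683 -0.548
  outer loop
   vertex 1.5 1.0 1.2
   vertex 1.1 1.6 0.1
   vertex 4.7 2.3 2.4
  endloop
 endfacet
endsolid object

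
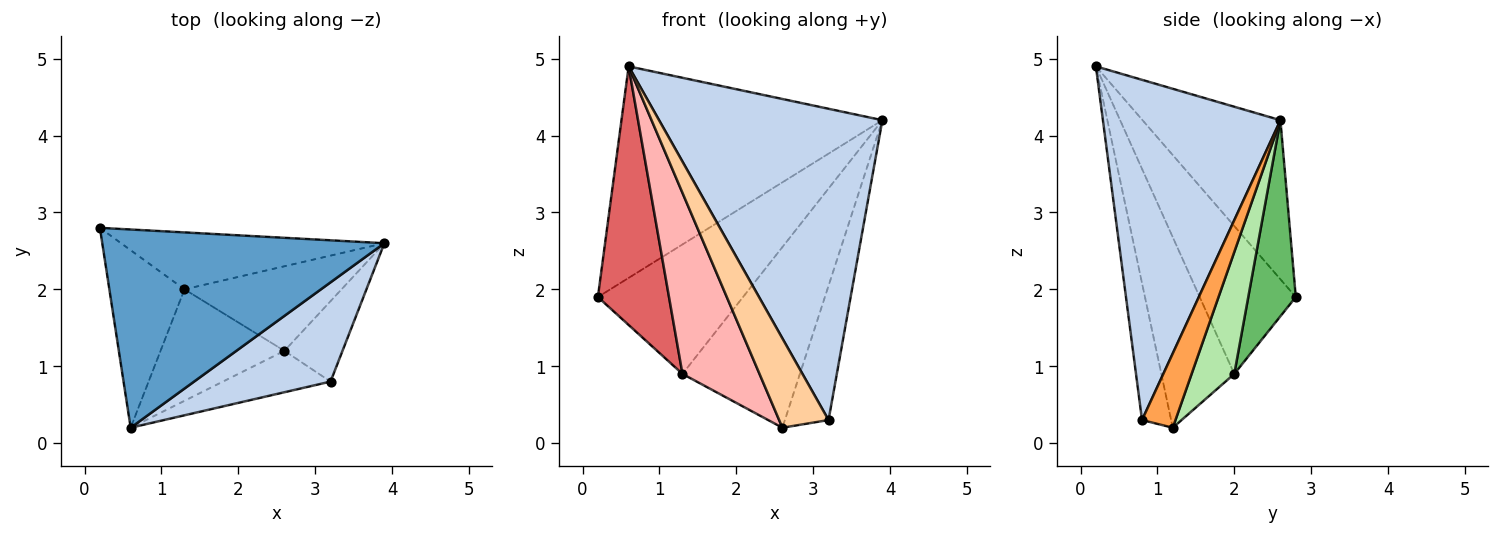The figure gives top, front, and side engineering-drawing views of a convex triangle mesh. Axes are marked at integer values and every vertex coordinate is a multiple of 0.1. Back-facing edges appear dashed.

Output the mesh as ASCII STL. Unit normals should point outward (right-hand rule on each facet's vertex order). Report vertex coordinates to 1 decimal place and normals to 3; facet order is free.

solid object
 facet normal -0.360 0.681 0.638
  outer loop
   vertex 0.6 0.2 4.9
   vertex 3.9 2.6 4.2
   vertex 0.2 2.8 1.9
  endloop
 endfacet
 facet normal 0.604 -0.760 0.242
  outer loop
   vertex 3.2 0.8 0.3
   vertex 3.9 2.6 4.2
   vertex 0.6 0.2 4.9
  endloop
 endfacet
 facet normal 0.549 0.717 -0.429
  outer loop
   vertex 3.2 0.8 0.3
   vertex 2.6 1.2 0.2
   vertex 3.9 2.6 4.2
  endloop
 endfacet
 facet normal -0.472 -0.800 -0.371
  outer loop
   vertex 3.2 0.8 0.3
   vertex 0.6 0.2 4.9
   vertex 2.6 1.2 0.2
  endloop
 endfacet
 facet normal 0.287 0.877 -0.386
  outer loop
   vertex 1.3 2.0 0.9
   vertex 0.2 2.8 1.9
   vertex 3.9 2.6 4.2
  endloop
 endfacet
 facet normal 0.313 0.860 -0.403
  outer loop
   vertex 1.3 2.0 0.9
   vertex 3.9 2.6 4.2
   vertex 2.6 1.2 0.2
  endloop
 endfacet
 facet normal -0.744 -0.551 -0.378
  outer loop
   vertex 1.3 2.0 0.9
   vertex 0.6 0.2 4.9
   vertex 0.2 2.8 1.9
  endloop
 endfacet
 facet normal -0.628 -0.663 -0.408
  outer loop
   vertex 1.3 2.0 0.9
   vertex 2.6 1.2 0.2
   vertex 0.6 0.2 4.9
  endloop
 endfacet
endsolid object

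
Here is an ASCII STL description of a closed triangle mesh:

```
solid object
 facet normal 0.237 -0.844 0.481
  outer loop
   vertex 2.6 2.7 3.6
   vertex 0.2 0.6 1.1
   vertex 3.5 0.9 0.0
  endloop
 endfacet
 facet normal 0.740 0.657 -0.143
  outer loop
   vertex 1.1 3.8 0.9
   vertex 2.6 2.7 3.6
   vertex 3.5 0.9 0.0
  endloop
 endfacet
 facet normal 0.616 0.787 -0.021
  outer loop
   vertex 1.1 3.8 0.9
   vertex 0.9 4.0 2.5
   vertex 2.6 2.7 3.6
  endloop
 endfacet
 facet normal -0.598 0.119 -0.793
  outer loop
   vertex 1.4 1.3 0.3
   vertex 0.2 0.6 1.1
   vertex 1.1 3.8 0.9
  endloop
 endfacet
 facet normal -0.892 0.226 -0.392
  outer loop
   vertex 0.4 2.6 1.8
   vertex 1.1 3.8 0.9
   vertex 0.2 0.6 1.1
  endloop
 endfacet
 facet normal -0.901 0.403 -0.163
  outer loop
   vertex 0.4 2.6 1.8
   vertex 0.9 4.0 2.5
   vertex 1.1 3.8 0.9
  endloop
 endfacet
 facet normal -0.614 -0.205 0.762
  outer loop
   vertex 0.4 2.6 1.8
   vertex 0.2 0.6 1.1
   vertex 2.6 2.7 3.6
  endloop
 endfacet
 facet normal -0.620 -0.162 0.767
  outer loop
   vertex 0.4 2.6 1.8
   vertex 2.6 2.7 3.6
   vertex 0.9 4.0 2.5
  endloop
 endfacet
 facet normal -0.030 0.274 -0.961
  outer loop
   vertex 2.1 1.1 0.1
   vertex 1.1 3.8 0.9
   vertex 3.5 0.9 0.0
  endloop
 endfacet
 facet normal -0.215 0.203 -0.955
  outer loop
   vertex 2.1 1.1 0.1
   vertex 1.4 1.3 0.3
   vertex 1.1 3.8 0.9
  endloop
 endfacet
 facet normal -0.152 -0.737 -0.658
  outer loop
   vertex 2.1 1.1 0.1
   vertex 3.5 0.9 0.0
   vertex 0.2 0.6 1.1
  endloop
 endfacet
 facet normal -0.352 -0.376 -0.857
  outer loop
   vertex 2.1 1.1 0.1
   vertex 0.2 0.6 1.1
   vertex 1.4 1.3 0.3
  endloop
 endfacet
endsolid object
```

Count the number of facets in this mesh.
12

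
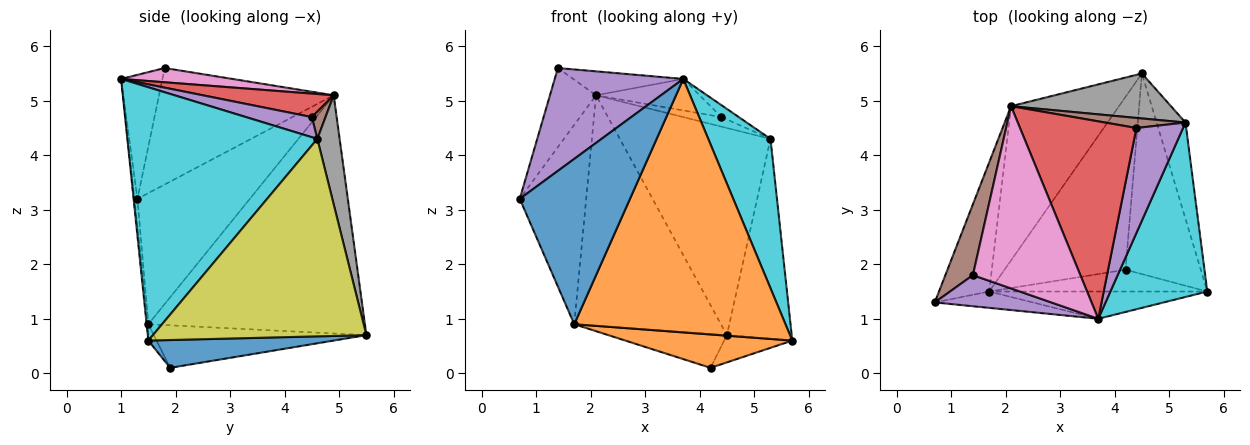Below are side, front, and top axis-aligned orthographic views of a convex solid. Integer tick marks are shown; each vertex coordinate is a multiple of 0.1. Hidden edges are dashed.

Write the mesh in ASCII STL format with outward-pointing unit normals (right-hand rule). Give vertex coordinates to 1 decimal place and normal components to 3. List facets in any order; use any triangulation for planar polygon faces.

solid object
 facet normal -0.027 -0.995 -0.098
  outer loop
   vertex 1.7 1.5 0.9
   vertex 3.7 1.0 5.4
   vertex 0.7 1.3 3.2
  endloop
 endfacet
 facet normal -0.008 -0.994 -0.107
  outer loop
   vertex 1.7 1.5 0.9
   vertex 5.7 1.5 0.6
   vertex 3.7 1.0 5.4
  endloop
 endfacet
 facet normal -0.817 0.483 -0.313
  outer loop
   vertex 1.7 1.5 0.9
   vertex 0.7 1.3 3.2
   vertex 2.1 4.9 5.1
  endloop
 endfacet
 facet normal -0.775 0.525 -0.351
  outer loop
   vertex 1.7 1.5 0.9
   vertex 2.1 4.9 5.1
   vertex 4.5 5.5 0.7
  endloop
 endfacet
 facet normal -0.294 -0.915 0.276
  outer loop
   vertex 1.4 1.8 5.6
   vertex 0.7 1.3 3.2
   vertex 3.7 1.0 5.4
  endloop
 endfacet
 facet normal -0.943 0.249 0.223
  outer loop
   vertex 1.4 1.8 5.6
   vertex 2.1 4.9 5.1
   vertex 0.7 1.3 3.2
  endloop
 endfacet
 facet normal 0.130 0.129 0.983
  outer loop
   vertex 1.4 1.8 5.6
   vertex 3.7 1.0 5.4
   vertex 2.1 4.9 5.1
  endloop
 endfacet
 facet normal 0.143 0.967 0.210
  outer loop
   vertex 5.3 4.6 4.3
   vertex 4.5 5.5 0.7
   vertex 2.1 4.9 5.1
  endloop
 endfacet
 facet normal 0.948 0.288 -0.139
  outer loop
   vertex 5.3 4.6 4.3
   vertex 5.7 1.5 0.6
   vertex 4.5 5.5 0.7
  endloop
 endfacet
 facet normal 0.893 -0.293 0.342
  outer loop
   vertex 5.3 4.6 4.3
   vertex 3.7 1.0 5.4
   vertex 5.7 1.5 0.6
  endloop
 endfacet
 facet normal 0.344 0.126 -0.930
  outer loop
   vertex 4.2 1.9 0.1
   vertex 4.5 5.5 0.7
   vertex 5.7 1.5 0.6
  endloop
 endfacet
 facet normal -0.041 -0.837 -0.546
  outer loop
   vertex 4.2 1.9 0.1
   vertex 5.7 1.5 0.6
   vertex 1.7 1.5 0.9
  endloop
 endfacet
 facet normal -0.326 0.182 -0.928
  outer loop
   vertex 4.2 1.9 0.1
   vertex 1.7 1.5 0.9
   vertex 4.5 5.5 0.7
  endloop
 endfacet
 facet normal 0.195 0.155 0.968
  outer loop
   vertex 4.4 4.5 4.7
   vertex 2.1 4.9 5.1
   vertex 3.7 1.0 5.4
  endloop
 endfacet
 facet normal 0.394 0.104 0.913
  outer loop
   vertex 4.4 4.5 4.7
   vertex 3.7 1.0 5.4
   vertex 5.3 4.6 4.3
  endloop
 endfacet
 facet normal 0.239 0.669 0.704
  outer loop
   vertex 4.4 4.5 4.7
   vertex 5.3 4.6 4.3
   vertex 2.1 4.9 5.1
  endloop
 endfacet
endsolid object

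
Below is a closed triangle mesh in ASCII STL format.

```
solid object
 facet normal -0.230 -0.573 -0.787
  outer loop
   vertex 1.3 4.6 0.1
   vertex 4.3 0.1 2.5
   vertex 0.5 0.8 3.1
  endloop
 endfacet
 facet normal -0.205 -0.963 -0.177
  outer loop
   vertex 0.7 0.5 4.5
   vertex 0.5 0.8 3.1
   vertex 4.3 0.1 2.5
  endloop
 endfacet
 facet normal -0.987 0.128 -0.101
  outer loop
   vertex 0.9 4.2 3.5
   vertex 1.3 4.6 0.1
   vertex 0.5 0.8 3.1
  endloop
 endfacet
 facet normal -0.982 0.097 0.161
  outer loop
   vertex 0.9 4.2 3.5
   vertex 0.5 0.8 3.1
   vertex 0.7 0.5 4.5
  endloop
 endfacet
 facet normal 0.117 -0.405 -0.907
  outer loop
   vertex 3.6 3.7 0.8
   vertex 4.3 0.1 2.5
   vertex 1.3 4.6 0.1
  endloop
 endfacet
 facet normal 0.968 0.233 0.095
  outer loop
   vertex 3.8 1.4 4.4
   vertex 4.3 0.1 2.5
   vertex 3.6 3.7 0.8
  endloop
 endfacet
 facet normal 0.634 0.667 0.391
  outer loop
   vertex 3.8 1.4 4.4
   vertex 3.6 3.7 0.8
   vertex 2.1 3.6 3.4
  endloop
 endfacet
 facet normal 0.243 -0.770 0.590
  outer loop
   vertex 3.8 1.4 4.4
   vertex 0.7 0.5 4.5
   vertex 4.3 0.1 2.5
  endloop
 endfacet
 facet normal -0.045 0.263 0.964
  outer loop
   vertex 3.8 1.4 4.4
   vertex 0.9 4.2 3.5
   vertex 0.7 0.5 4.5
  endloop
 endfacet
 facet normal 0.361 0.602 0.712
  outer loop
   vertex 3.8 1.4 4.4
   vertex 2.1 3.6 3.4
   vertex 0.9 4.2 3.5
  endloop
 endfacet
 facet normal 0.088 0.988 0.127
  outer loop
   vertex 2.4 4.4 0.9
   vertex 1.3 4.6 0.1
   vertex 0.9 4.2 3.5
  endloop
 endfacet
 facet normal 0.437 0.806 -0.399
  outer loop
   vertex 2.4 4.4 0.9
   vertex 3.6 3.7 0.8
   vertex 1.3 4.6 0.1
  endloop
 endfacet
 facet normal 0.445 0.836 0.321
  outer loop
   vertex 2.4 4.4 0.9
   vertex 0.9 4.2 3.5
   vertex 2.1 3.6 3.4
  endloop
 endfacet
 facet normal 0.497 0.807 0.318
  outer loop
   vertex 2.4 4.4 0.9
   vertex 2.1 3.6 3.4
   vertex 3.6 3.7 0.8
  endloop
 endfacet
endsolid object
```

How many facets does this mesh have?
14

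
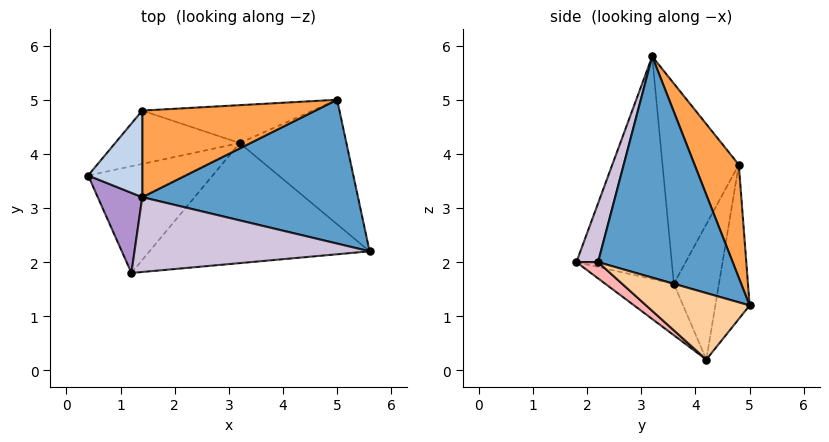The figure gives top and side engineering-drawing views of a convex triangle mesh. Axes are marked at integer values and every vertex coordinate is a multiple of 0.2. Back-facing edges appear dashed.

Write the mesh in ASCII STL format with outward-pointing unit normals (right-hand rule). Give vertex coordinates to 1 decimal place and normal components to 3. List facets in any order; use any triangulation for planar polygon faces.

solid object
 facet normal 0.675 0.333 0.658
  outer loop
   vertex 1.4 3.2 5.8
   vertex 5.6 2.2 2.0
   vertex 5.0 5.0 1.2
  endloop
 endfacet
 facet normal -0.918 0.310 0.248
  outer loop
   vertex 1.4 4.8 3.8
   vertex 0.4 3.6 1.6
   vertex 1.4 3.2 5.8
  endloop
 endfacet
 facet normal 0.378 0.723 0.578
  outer loop
   vertex 1.4 4.8 3.8
   vertex 1.4 3.2 5.8
   vertex 5.0 5.0 1.2
  endloop
 endfacet
 facet normal 0.525 -0.128 -0.842
  outer loop
   vertex 3.2 4.2 0.2
   vertex 5.0 5.0 1.2
   vertex 5.6 2.2 2.0
  endloop
 endfacet
 facet normal -0.349 0.880 -0.321
  outer loop
   vertex 3.2 4.2 0.2
   vertex 0.4 3.6 1.6
   vertex 1.4 4.8 3.8
  endloop
 endfacet
 facet normal -0.255 0.925 -0.282
  outer loop
   vertex 3.2 4.2 0.2
   vertex 1.4 4.8 3.8
   vertex 5.0 5.0 1.2
  endloop
 endfacet
 facet normal -0.357 -0.351 -0.865
  outer loop
   vertex 1.2 1.8 2.0
   vertex 0.4 3.6 1.6
   vertex 3.2 4.2 0.2
  endloop
 endfacet
 facet normal 0.057 -0.629 -0.775
  outer loop
   vertex 1.2 1.8 2.0
   vertex 3.2 4.2 0.2
   vertex 5.6 2.2 2.0
  endloop
 endfacet
 facet normal -0.913 -0.365 0.183
  outer loop
   vertex 1.2 1.8 2.0
   vertex 1.4 3.2 5.8
   vertex 0.4 3.6 1.6
  endloop
 endfacet
 facet normal 0.085 -0.936 0.341
  outer loop
   vertex 1.2 1.8 2.0
   vertex 5.6 2.2 2.0
   vertex 1.4 3.2 5.8
  endloop
 endfacet
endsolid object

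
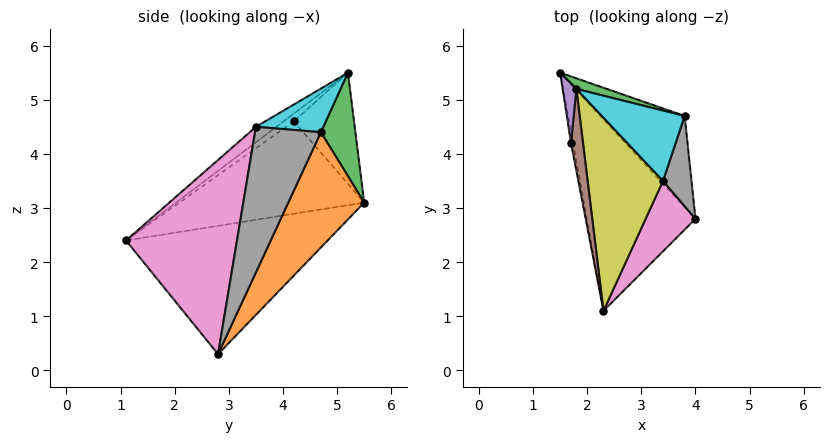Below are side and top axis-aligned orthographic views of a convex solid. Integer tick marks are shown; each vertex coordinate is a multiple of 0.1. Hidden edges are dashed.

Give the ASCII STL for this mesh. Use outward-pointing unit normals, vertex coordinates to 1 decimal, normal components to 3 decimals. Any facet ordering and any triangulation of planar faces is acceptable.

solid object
 facet normal -0.762 -0.036 -0.646
  outer loop
   vertex 2.3 1.1 2.4
   vertex 1.5 5.5 3.1
   vertex 4.0 2.8 0.3
  endloop
 endfacet
 facet normal 0.478 0.806 -0.350
  outer loop
   vertex 3.8 4.7 4.4
   vertex 4.0 2.8 0.3
   vertex 1.5 5.5 3.1
  endloop
 endfacet
 facet normal 0.285 0.955 0.084
  outer loop
   vertex 3.8 4.7 4.4
   vertex 1.5 5.5 3.1
   vertex 1.8 5.2 5.5
  endloop
 endfacet
 facet normal -0.984 -0.176 -0.021
  outer loop
   vertex 1.7 4.2 4.6
   vertex 1.5 5.5 3.1
   vertex 2.3 1.1 2.4
  endloop
 endfacet
 facet normal -0.992 -0.011 0.123
  outer loop
   vertex 1.7 4.2 4.6
   vertex 1.8 5.2 5.5
   vertex 1.5 5.5 3.1
  endloop
 endfacet
 facet normal -0.446 -0.574 0.687
  outer loop
   vertex 1.7 4.2 4.6
   vertex 2.3 1.1 2.4
   vertex 1.8 5.2 5.5
  endloop
 endfacet
 facet normal 0.808 -0.552 0.207
  outer loop
   vertex 3.4 3.5 4.5
   vertex 2.3 1.1 2.4
   vertex 4.0 2.8 0.3
  endloop
 endfacet
 facet normal 0.937 -0.297 0.183
  outer loop
   vertex 3.4 3.5 4.5
   vertex 4.0 2.8 0.3
   vertex 3.8 4.7 4.4
  endloop
 endfacet
 facet normal -0.159 -0.608 0.778
  outer loop
   vertex 3.4 3.5 4.5
   vertex 1.8 5.2 5.5
   vertex 2.3 1.1 2.4
  endloop
 endfacet
 facet normal 0.465 -0.081 0.882
  outer loop
   vertex 3.4 3.5 4.5
   vertex 3.8 4.7 4.4
   vertex 1.8 5.2 5.5
  endloop
 endfacet
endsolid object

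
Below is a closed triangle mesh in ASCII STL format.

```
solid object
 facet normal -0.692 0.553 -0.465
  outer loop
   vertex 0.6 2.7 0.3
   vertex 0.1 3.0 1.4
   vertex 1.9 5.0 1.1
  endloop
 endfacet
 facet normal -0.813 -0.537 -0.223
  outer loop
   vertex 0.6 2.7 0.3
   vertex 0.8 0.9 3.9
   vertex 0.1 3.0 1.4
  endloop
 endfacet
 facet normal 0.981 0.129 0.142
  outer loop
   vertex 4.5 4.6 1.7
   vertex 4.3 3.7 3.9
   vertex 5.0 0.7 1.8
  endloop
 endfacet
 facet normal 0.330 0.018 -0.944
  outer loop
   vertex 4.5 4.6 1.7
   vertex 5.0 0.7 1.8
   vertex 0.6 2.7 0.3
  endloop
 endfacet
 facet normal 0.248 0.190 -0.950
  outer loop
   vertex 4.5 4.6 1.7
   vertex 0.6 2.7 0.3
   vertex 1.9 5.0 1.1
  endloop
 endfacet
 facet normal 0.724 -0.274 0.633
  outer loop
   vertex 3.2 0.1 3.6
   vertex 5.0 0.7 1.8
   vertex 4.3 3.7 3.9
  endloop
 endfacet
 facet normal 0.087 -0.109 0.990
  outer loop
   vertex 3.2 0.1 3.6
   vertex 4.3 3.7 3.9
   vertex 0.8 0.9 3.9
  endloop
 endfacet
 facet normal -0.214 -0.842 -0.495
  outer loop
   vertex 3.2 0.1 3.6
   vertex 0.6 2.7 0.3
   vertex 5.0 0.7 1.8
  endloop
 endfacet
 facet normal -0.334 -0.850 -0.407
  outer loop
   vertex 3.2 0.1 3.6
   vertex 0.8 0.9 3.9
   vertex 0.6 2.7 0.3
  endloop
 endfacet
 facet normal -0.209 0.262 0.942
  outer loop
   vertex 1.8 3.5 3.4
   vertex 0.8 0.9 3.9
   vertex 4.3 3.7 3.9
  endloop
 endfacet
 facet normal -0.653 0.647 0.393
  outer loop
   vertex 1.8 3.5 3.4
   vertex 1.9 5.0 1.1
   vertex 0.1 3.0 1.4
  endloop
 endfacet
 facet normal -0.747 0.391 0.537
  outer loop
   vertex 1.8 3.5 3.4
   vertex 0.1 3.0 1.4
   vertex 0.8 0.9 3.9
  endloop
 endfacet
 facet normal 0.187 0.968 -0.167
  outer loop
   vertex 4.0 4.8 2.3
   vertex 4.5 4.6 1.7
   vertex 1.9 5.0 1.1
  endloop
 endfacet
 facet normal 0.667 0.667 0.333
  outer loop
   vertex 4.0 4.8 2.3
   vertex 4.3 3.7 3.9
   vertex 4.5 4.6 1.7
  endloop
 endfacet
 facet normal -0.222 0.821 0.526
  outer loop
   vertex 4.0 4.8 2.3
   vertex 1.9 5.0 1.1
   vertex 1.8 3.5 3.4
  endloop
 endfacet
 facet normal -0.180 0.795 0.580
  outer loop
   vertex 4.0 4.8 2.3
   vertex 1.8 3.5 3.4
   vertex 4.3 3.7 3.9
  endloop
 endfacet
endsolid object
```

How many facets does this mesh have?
16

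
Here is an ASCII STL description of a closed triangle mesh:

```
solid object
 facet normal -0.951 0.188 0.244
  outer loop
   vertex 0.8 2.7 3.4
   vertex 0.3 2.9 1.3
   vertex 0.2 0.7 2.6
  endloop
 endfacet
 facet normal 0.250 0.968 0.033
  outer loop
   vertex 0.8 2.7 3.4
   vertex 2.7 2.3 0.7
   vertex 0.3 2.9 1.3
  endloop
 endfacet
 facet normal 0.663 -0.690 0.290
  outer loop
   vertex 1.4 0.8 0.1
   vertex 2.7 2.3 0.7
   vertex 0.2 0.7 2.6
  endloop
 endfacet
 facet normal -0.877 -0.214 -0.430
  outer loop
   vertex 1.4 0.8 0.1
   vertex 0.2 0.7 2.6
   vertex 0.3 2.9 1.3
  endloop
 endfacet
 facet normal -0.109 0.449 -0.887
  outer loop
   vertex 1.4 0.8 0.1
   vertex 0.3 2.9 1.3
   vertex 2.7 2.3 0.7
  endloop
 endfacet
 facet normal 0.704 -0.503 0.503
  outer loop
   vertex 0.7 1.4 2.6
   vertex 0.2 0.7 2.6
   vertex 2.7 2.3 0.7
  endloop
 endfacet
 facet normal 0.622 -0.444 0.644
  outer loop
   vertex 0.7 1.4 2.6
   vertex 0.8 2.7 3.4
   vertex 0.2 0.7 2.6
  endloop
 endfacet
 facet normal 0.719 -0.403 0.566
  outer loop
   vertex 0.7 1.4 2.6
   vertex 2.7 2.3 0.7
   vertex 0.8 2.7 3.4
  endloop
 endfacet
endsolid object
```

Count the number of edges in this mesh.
12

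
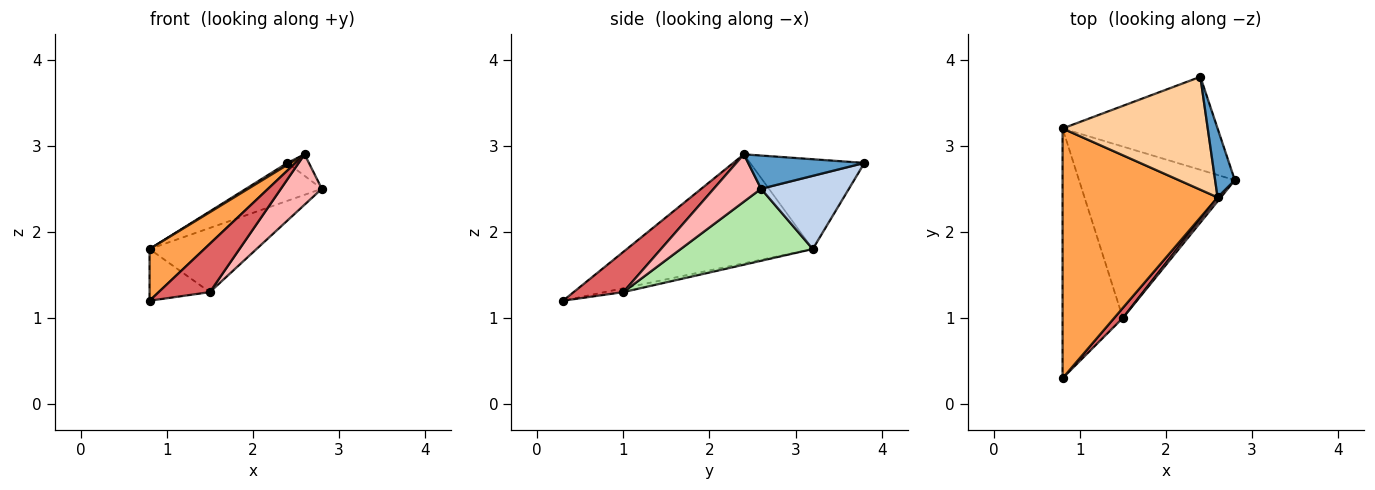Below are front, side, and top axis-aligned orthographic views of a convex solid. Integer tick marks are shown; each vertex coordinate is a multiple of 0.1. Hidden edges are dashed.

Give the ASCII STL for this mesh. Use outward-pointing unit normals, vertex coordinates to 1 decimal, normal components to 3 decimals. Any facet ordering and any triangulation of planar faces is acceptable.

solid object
 facet normal 0.850 0.157 0.503
  outer loop
   vertex 2.6 2.4 2.9
   vertex 2.8 2.6 2.5
   vertex 2.4 3.8 2.8
  endloop
 endfacet
 facet normal 0.401 0.346 -0.849
  outer loop
   vertex 0.8 3.2 1.8
   vertex 2.4 3.8 2.8
   vertex 2.8 2.6 2.5
  endloop
 endfacet
 facet normal -0.567 -0.167 0.807
  outer loop
   vertex 0.8 3.2 1.8
   vertex 0.8 0.3 1.2
   vertex 2.6 2.4 2.9
  endloop
 endfacet
 facet normal -0.526 -0.014 0.850
  outer loop
   vertex 0.8 3.2 1.8
   vertex 2.6 2.4 2.9
   vertex 2.4 3.8 2.8
  endloop
 endfacet
 facet normal -0.063 0.202 -0.977
  outer loop
   vertex 1.5 1.0 1.3
   vertex 0.8 0.3 1.2
   vertex 0.8 3.2 1.8
  endloop
 endfacet
 facet normal 0.397 0.322 -0.859
  outer loop
   vertex 1.5 1.0 1.3
   vertex 0.8 3.2 1.8
   vertex 2.8 2.6 2.5
  endloop
 endfacet
 facet normal 0.689 -0.710 0.148
  outer loop
   vertex 1.5 1.0 1.3
   vertex 2.6 2.4 2.9
   vertex 0.8 0.3 1.2
  endloop
 endfacet
 facet normal 0.756 -0.653 0.052
  outer loop
   vertex 1.5 1.0 1.3
   vertex 2.8 2.6 2.5
   vertex 2.6 2.4 2.9
  endloop
 endfacet
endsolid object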